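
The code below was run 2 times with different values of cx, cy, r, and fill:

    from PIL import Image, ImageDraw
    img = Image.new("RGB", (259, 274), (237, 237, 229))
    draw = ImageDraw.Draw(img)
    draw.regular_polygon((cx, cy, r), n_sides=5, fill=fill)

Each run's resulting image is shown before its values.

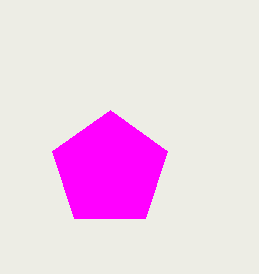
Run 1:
cx = 110
cy = 170
r = 60
fill = 'magenta'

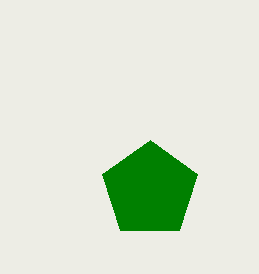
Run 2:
cx = 150; cy = 190; r = 50; fill = 'green'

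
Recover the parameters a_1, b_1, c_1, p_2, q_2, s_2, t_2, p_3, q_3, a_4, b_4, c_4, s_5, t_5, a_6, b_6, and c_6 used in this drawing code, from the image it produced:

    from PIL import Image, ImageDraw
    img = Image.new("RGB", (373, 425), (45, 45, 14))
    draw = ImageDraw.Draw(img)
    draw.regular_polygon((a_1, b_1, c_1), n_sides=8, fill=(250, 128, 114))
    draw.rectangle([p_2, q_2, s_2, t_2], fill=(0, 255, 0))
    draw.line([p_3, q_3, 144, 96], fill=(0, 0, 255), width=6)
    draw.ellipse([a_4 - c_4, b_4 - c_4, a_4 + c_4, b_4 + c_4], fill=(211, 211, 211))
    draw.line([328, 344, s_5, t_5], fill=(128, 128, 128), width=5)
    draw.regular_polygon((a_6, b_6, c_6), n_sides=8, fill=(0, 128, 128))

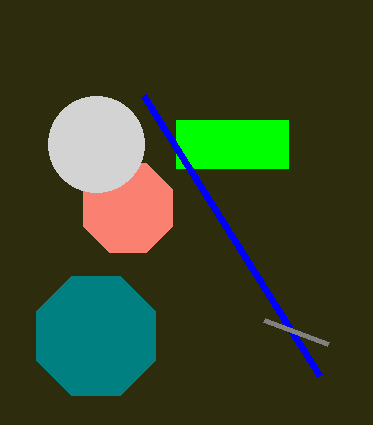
a_1 = 128; b_1 = 208; c_1 = 48; p_2 = 176; q_2 = 120; s_2 = 288; t_2 = 168; p_3 = 320; q_3 = 376; a_4 = 96; b_4 = 144; c_4 = 48; s_5 = 264; t_5 = 320; a_6 = 96; b_6 = 336; c_6 = 64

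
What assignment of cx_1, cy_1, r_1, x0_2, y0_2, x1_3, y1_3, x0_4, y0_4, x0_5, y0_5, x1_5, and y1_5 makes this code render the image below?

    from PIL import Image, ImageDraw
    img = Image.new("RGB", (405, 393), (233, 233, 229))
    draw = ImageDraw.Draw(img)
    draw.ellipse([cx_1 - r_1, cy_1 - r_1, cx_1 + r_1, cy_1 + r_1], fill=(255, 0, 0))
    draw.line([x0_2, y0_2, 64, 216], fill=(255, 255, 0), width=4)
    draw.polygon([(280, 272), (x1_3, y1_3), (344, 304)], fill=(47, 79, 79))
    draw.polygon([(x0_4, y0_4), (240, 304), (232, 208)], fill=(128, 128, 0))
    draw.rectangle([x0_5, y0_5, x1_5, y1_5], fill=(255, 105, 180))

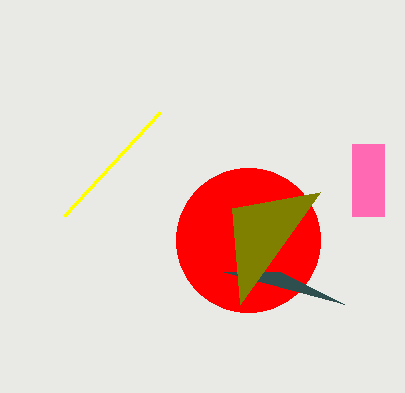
cx_1 = 248
cy_1 = 240
r_1 = 72
x0_2 = 160
y0_2 = 112
x1_3 = 224
y1_3 = 272
x0_4 = 320
y0_4 = 192
x0_5 = 352
y0_5 = 144
x1_5 = 384
y1_5 = 216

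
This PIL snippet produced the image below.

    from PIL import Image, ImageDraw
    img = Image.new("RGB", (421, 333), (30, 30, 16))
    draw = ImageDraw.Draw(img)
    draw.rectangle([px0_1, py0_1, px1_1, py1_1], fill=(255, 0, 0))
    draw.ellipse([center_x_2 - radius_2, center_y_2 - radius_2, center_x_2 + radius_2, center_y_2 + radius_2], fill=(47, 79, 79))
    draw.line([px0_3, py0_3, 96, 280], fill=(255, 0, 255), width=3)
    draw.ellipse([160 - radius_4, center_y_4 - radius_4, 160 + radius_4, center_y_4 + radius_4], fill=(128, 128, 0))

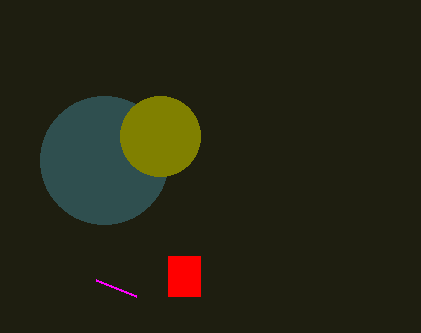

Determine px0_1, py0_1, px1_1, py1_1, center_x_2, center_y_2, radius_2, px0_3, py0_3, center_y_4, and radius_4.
px0_1 = 168; py0_1 = 256; px1_1 = 200; py1_1 = 296; center_x_2 = 104; center_y_2 = 160; radius_2 = 64; px0_3 = 136; py0_3 = 296; center_y_4 = 136; radius_4 = 40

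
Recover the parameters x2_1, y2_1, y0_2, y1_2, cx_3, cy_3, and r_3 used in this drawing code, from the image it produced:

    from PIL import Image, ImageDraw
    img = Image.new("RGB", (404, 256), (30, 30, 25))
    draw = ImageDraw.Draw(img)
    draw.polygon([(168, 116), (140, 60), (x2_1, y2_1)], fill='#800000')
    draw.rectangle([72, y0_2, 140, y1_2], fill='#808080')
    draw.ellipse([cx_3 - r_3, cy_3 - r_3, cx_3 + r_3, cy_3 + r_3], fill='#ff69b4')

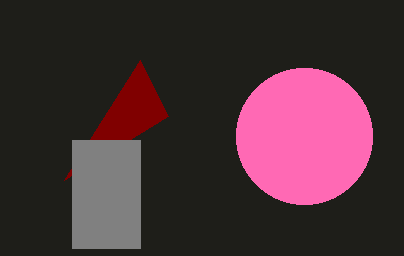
x2_1 = 64
y2_1 = 180
y0_2 = 140
y1_2 = 248
cx_3 = 304
cy_3 = 136
r_3 = 68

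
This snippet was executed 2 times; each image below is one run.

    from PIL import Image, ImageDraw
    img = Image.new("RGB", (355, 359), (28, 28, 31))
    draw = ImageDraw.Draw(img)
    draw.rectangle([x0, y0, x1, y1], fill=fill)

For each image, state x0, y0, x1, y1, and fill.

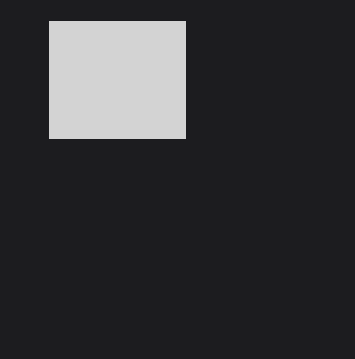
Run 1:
x0 = 49, y0 = 21, x1 = 185, y1 = 138, fill = 'lightgray'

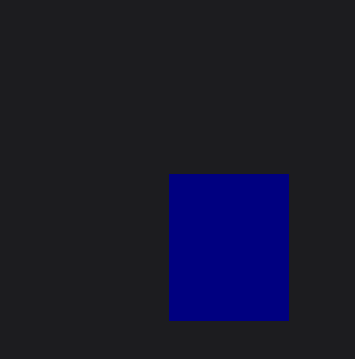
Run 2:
x0 = 169
y0 = 174
x1 = 288
y1 = 320
fill = 'navy'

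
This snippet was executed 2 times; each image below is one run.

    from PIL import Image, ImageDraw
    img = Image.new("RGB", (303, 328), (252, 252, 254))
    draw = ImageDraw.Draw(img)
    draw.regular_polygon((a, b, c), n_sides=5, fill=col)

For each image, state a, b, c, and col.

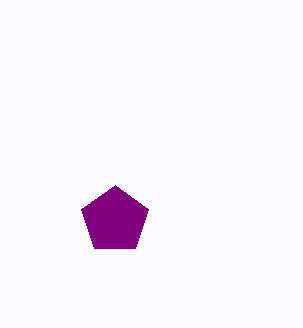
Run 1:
a = 115
b = 220
c = 35
col = 'purple'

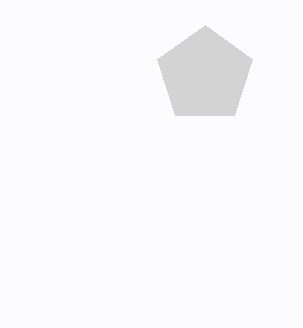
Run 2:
a = 205, b = 75, c = 50, col = 'lightgray'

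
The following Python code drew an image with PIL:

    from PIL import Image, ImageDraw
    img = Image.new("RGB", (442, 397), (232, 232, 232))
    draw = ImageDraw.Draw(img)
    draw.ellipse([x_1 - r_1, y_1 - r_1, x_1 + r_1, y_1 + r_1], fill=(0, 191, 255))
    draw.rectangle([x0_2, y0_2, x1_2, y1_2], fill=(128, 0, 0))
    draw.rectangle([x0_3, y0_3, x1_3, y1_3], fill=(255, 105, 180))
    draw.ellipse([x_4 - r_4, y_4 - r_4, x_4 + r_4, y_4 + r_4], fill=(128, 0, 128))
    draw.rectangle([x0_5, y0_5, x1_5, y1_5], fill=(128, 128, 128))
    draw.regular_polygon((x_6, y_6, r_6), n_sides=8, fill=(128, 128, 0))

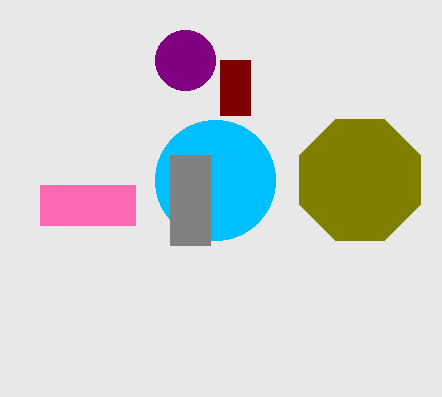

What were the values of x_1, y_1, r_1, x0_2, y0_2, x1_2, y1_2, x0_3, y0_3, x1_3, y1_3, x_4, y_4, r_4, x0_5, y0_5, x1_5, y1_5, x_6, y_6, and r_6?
x_1 = 215; y_1 = 180; r_1 = 60; x0_2 = 220; y0_2 = 60; x1_2 = 250; y1_2 = 115; x0_3 = 40; y0_3 = 185; x1_3 = 135; y1_3 = 225; x_4 = 185; y_4 = 60; r_4 = 30; x0_5 = 170; y0_5 = 155; x1_5 = 210; y1_5 = 245; x_6 = 360; y_6 = 180; r_6 = 65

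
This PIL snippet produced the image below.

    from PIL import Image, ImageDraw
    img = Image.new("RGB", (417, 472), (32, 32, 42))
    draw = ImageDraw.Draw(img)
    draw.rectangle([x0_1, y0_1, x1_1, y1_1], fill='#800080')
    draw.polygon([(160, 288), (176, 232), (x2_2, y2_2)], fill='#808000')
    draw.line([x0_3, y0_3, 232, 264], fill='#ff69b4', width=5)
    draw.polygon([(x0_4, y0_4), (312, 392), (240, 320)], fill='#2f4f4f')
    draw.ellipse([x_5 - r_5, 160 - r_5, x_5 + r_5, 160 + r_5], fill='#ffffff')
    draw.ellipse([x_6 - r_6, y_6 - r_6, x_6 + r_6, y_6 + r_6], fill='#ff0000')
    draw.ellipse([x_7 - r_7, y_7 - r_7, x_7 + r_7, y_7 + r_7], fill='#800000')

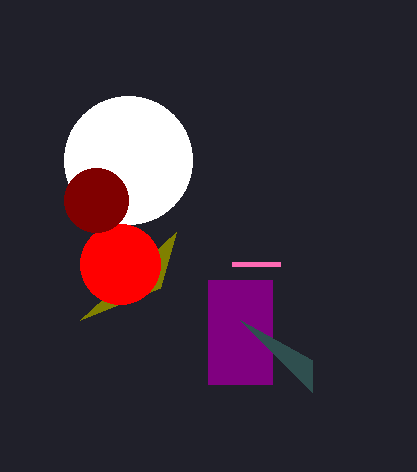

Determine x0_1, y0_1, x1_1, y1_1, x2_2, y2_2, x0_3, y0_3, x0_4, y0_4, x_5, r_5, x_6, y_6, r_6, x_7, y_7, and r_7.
x0_1 = 208, y0_1 = 280, x1_1 = 272, y1_1 = 384, x2_2 = 80, y2_2 = 320, x0_3 = 280, y0_3 = 264, x0_4 = 312, y0_4 = 360, x_5 = 128, r_5 = 64, x_6 = 120, y_6 = 264, r_6 = 40, x_7 = 96, y_7 = 200, r_7 = 32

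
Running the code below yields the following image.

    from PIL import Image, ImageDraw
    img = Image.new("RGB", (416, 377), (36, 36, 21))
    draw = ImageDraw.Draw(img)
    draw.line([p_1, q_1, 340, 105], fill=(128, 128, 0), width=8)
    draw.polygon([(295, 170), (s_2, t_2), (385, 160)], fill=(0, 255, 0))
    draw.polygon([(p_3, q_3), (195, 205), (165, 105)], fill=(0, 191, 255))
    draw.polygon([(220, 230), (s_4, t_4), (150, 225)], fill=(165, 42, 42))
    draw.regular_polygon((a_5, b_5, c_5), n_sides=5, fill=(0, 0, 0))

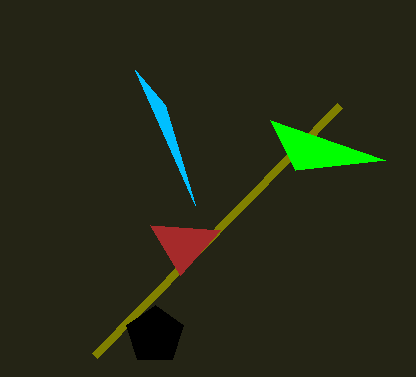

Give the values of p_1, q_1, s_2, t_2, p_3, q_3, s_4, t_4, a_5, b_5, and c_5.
p_1 = 95
q_1 = 355
s_2 = 270
t_2 = 120
p_3 = 135
q_3 = 70
s_4 = 180
t_4 = 275
a_5 = 155
b_5 = 335
c_5 = 30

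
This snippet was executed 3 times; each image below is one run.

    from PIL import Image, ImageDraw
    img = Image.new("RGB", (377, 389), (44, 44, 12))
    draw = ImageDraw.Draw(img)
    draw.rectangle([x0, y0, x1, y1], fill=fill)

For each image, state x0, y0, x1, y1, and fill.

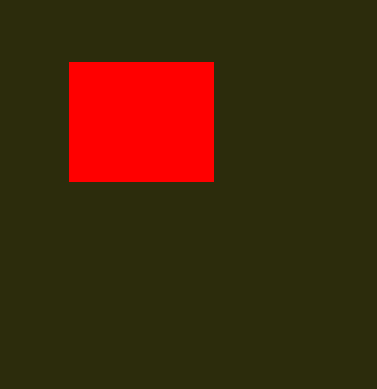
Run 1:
x0 = 69
y0 = 62
x1 = 213
y1 = 181
fill = 'red'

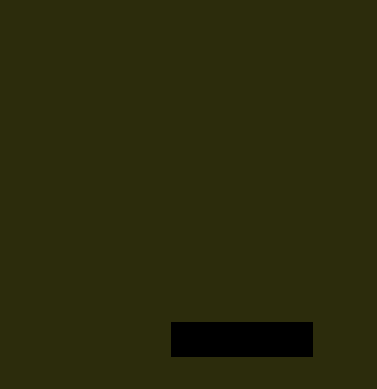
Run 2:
x0 = 171, y0 = 322, x1 = 312, y1 = 356, fill = 'black'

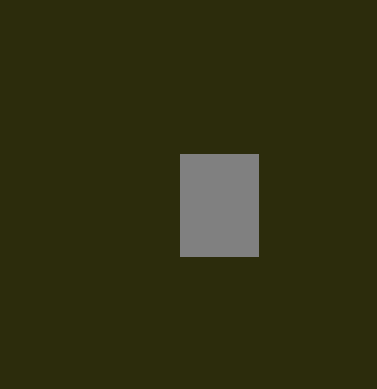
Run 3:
x0 = 180, y0 = 154, x1 = 258, y1 = 256, fill = 'gray'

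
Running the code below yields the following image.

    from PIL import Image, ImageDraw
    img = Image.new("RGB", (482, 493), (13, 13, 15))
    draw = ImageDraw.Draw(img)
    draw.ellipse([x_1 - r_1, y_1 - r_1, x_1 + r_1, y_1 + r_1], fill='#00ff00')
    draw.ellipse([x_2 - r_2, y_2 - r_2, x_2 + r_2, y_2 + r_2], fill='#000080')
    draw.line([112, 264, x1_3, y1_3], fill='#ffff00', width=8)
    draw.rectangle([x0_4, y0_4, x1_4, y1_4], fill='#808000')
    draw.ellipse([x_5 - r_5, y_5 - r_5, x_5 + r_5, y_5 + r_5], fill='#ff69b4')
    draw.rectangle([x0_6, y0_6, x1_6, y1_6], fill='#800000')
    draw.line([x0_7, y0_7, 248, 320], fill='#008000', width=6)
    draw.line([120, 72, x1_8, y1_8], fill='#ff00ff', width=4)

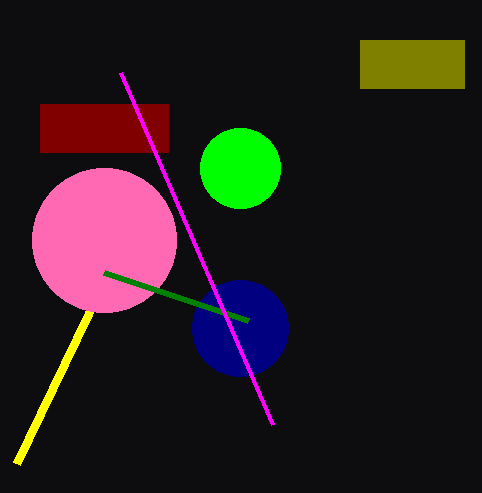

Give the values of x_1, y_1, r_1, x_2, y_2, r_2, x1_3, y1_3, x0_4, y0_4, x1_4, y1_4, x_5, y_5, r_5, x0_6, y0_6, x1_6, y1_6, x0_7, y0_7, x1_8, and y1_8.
x_1 = 240; y_1 = 168; r_1 = 40; x_2 = 240; y_2 = 328; r_2 = 48; x1_3 = 16; y1_3 = 464; x0_4 = 360; y0_4 = 40; x1_4 = 464; y1_4 = 88; x_5 = 104; y_5 = 240; r_5 = 72; x0_6 = 40; y0_6 = 104; x1_6 = 168; y1_6 = 152; x0_7 = 104; y0_7 = 272; x1_8 = 272; y1_8 = 424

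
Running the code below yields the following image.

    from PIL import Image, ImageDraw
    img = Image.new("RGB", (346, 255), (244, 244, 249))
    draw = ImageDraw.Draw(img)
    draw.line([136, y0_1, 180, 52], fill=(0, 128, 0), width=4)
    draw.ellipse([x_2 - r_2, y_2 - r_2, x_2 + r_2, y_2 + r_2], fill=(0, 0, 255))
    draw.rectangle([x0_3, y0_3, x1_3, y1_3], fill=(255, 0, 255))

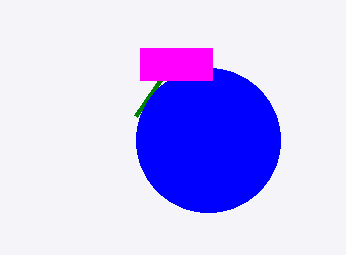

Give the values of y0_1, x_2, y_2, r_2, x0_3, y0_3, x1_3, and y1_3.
y0_1 = 116
x_2 = 208
y_2 = 140
r_2 = 72
x0_3 = 140
y0_3 = 48
x1_3 = 212
y1_3 = 80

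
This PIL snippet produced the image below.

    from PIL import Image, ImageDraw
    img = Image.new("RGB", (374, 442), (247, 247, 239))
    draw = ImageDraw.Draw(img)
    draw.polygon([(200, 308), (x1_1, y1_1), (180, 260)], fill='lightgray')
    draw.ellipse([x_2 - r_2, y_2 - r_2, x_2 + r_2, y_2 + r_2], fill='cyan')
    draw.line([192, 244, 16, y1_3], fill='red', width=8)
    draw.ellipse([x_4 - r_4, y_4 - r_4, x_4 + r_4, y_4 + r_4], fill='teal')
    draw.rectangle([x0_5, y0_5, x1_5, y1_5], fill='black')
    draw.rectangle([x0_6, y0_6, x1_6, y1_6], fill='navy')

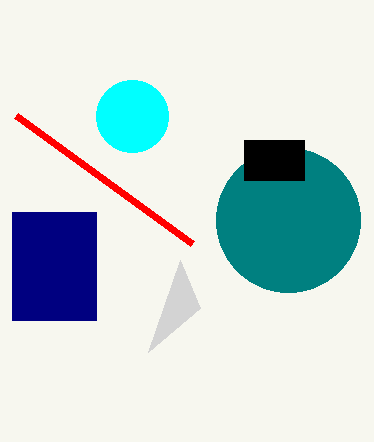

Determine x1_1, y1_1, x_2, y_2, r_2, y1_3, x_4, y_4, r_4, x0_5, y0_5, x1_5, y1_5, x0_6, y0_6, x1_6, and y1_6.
x1_1 = 148, y1_1 = 352, x_2 = 132, y_2 = 116, r_2 = 36, y1_3 = 116, x_4 = 288, y_4 = 220, r_4 = 72, x0_5 = 244, y0_5 = 140, x1_5 = 304, y1_5 = 180, x0_6 = 12, y0_6 = 212, x1_6 = 96, y1_6 = 320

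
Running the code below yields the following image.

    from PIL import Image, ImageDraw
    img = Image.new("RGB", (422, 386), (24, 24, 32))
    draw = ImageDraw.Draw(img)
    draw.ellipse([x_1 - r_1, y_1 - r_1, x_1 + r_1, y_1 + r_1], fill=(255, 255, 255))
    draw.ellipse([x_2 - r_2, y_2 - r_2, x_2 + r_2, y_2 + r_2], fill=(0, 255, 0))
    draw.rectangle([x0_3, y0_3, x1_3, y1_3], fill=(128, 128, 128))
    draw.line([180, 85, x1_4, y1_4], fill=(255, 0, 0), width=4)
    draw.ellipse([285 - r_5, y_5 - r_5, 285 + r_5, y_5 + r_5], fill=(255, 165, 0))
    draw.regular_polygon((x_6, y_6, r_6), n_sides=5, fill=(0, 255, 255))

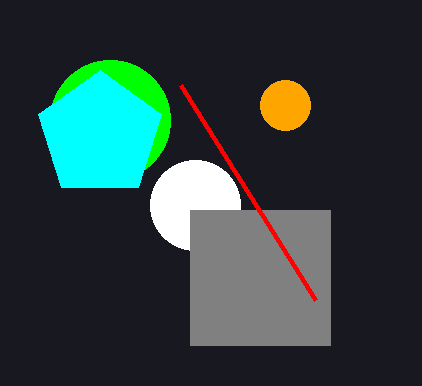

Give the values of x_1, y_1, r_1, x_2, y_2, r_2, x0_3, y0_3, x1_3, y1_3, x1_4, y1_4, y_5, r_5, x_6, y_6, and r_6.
x_1 = 195
y_1 = 205
r_1 = 45
x_2 = 110
y_2 = 120
r_2 = 60
x0_3 = 190
y0_3 = 210
x1_3 = 330
y1_3 = 345
x1_4 = 315
y1_4 = 300
y_5 = 105
r_5 = 25
x_6 = 100
y_6 = 135
r_6 = 65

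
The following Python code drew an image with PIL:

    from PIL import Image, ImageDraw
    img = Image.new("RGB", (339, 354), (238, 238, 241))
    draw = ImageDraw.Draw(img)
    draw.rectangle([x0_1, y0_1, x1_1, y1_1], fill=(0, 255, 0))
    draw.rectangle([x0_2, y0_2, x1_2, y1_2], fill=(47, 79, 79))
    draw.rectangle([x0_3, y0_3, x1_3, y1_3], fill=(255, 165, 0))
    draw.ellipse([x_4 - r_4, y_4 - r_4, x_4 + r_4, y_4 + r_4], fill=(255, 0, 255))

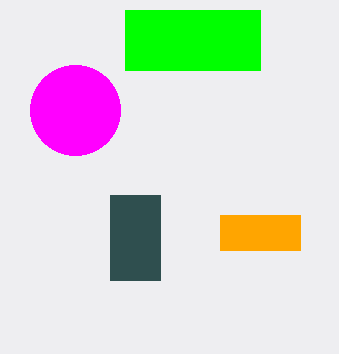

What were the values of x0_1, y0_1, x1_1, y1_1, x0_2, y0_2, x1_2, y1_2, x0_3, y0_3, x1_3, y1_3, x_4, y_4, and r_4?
x0_1 = 125
y0_1 = 10
x1_1 = 260
y1_1 = 70
x0_2 = 110
y0_2 = 195
x1_2 = 160
y1_2 = 280
x0_3 = 220
y0_3 = 215
x1_3 = 300
y1_3 = 250
x_4 = 75
y_4 = 110
r_4 = 45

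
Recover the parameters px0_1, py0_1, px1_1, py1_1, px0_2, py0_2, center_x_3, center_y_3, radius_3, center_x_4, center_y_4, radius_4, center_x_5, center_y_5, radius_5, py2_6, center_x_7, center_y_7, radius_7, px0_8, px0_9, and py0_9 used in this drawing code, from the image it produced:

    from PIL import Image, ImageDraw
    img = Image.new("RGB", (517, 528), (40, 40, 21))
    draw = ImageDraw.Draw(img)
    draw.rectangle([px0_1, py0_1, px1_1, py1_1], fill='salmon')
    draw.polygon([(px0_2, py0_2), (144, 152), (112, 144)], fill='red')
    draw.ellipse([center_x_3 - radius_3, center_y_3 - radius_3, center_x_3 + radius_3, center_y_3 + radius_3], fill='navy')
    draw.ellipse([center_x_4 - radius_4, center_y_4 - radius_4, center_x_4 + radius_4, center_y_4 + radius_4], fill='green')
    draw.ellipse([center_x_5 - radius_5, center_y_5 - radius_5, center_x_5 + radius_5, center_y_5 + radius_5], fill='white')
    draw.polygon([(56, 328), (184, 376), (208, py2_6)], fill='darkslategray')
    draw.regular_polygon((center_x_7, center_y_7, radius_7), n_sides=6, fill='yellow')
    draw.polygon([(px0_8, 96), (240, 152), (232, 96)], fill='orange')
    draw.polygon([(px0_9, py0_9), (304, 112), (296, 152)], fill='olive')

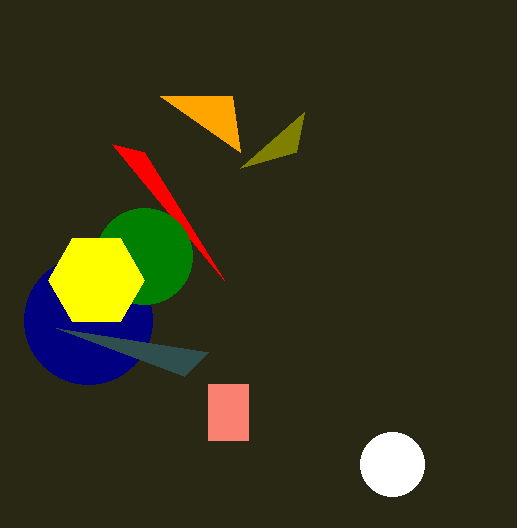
px0_1 = 208, py0_1 = 384, px1_1 = 248, py1_1 = 440, px0_2 = 224, py0_2 = 280, center_x_3 = 88, center_y_3 = 320, radius_3 = 64, center_x_4 = 144, center_y_4 = 256, radius_4 = 48, center_x_5 = 392, center_y_5 = 464, radius_5 = 32, py2_6 = 352, center_x_7 = 96, center_y_7 = 280, radius_7 = 48, px0_8 = 160, px0_9 = 240, py0_9 = 168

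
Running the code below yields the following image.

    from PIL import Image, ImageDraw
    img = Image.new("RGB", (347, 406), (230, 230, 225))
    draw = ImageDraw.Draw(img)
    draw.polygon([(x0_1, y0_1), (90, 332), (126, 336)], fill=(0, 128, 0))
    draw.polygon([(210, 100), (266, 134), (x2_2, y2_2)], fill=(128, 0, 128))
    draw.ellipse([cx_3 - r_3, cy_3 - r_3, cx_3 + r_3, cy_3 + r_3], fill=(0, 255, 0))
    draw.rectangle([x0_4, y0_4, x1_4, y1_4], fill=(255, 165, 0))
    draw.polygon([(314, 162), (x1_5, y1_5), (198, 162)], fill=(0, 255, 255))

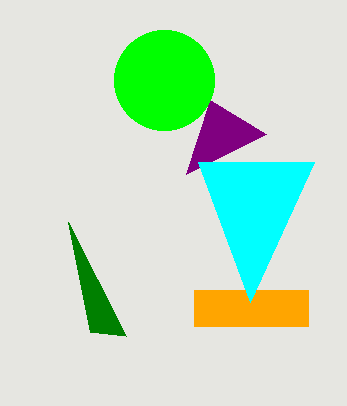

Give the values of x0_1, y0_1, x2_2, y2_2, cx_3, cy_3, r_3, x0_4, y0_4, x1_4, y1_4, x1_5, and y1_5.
x0_1 = 68
y0_1 = 222
x2_2 = 186
y2_2 = 174
cx_3 = 164
cy_3 = 80
r_3 = 50
x0_4 = 194
y0_4 = 290
x1_4 = 308
y1_4 = 326
x1_5 = 250
y1_5 = 302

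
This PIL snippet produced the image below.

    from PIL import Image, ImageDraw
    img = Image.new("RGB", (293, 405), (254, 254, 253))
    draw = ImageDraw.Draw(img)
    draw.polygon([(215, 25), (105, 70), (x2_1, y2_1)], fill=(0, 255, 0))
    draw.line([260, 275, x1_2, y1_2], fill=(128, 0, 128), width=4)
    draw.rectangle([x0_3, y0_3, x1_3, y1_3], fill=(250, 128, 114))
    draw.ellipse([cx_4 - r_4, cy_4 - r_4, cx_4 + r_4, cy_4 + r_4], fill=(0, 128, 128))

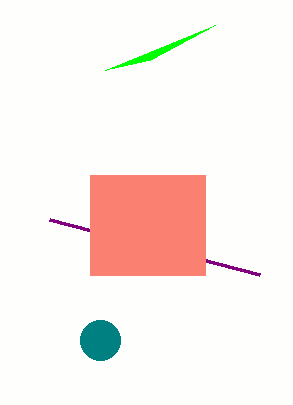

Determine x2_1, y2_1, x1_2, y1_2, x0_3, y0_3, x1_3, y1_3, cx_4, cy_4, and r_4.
x2_1 = 150; y2_1 = 60; x1_2 = 50; y1_2 = 220; x0_3 = 90; y0_3 = 175; x1_3 = 205; y1_3 = 275; cx_4 = 100; cy_4 = 340; r_4 = 20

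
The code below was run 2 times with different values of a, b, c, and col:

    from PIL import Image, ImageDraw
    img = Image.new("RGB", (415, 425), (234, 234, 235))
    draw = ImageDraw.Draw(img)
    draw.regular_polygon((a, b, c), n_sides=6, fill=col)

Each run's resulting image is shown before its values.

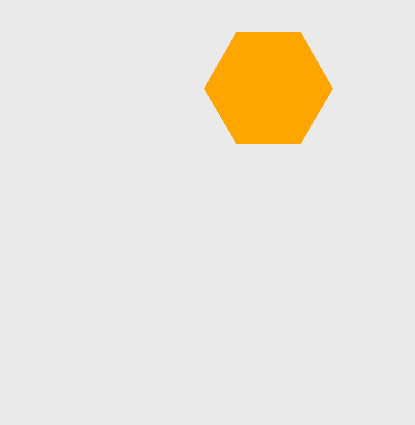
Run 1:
a = 268, b = 88, c = 64, col = 'orange'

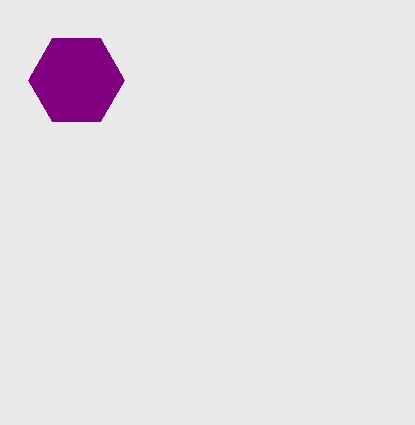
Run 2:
a = 76, b = 80, c = 48, col = 'purple'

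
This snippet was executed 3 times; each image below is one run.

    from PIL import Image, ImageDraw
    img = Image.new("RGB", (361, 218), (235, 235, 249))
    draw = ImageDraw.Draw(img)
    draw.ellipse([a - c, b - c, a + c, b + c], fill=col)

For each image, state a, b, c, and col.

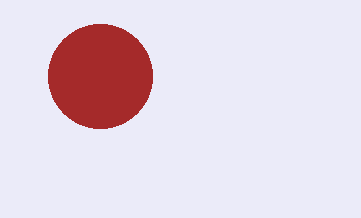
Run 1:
a = 100
b = 76
c = 52
col = 'brown'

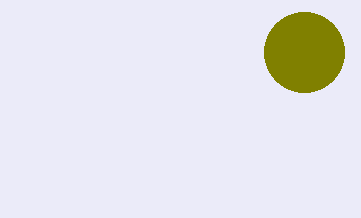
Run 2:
a = 304, b = 52, c = 40, col = 'olive'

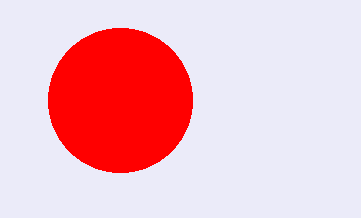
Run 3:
a = 120; b = 100; c = 72; col = 'red'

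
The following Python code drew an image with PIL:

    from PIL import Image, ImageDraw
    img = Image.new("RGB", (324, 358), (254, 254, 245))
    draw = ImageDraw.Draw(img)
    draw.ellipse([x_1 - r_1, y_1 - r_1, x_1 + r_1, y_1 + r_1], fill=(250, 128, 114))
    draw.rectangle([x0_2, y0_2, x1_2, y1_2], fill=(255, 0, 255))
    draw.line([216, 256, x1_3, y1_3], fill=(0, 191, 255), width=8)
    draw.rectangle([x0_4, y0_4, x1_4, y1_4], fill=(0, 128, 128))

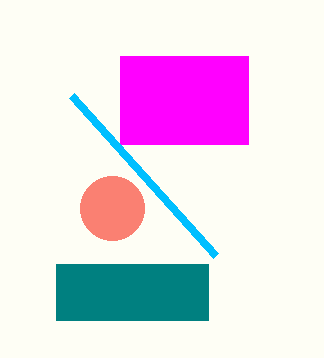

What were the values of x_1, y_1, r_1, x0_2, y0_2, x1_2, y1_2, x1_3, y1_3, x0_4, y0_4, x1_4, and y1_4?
x_1 = 112; y_1 = 208; r_1 = 32; x0_2 = 120; y0_2 = 56; x1_2 = 248; y1_2 = 144; x1_3 = 72; y1_3 = 96; x0_4 = 56; y0_4 = 264; x1_4 = 208; y1_4 = 320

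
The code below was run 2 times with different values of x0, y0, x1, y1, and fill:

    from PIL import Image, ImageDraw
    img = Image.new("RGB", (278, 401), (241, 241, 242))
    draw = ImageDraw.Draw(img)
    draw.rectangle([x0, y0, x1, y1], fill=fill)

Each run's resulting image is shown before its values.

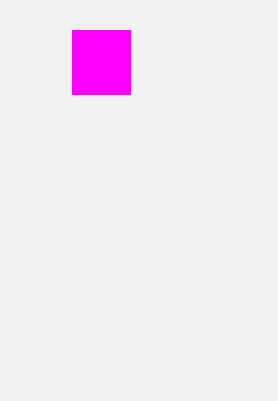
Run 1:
x0 = 72
y0 = 30
x1 = 130
y1 = 94
fill = 'magenta'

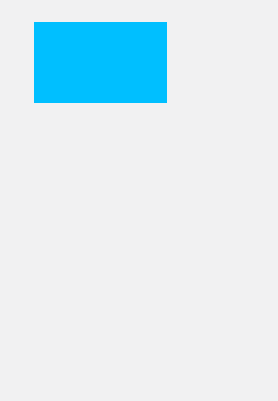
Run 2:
x0 = 34; y0 = 22; x1 = 166; y1 = 102; fill = 'deepskyblue'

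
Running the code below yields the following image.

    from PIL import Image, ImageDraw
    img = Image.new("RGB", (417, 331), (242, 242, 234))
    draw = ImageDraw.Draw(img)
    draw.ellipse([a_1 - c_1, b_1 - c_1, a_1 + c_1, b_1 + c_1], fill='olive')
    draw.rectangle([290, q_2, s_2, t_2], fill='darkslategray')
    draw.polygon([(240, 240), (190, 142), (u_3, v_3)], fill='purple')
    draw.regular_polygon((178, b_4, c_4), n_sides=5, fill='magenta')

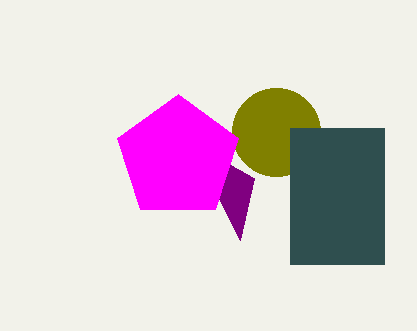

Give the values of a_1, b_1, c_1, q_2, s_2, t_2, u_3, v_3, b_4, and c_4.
a_1 = 276; b_1 = 132; c_1 = 44; q_2 = 128; s_2 = 384; t_2 = 264; u_3 = 254; v_3 = 178; b_4 = 158; c_4 = 64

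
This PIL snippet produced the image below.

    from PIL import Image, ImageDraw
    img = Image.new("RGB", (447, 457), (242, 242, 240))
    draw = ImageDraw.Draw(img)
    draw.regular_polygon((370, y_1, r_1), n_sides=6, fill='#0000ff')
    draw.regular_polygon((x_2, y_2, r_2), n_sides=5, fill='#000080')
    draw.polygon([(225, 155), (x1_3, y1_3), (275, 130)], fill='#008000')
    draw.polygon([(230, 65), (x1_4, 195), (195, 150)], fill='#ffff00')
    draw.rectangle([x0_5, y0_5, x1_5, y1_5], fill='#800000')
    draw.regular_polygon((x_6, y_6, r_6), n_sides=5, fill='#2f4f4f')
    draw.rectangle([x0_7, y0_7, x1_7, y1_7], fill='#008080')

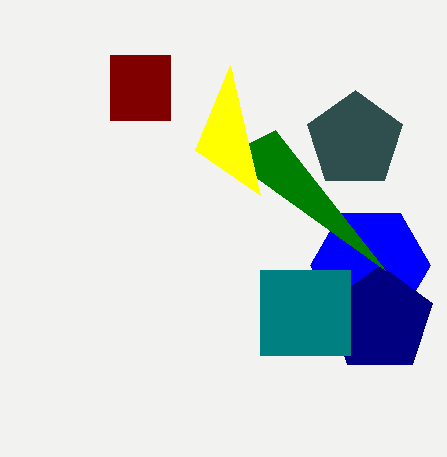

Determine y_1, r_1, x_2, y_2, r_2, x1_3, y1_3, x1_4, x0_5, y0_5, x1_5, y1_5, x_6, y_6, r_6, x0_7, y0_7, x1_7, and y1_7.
y_1 = 265; r_1 = 60; x_2 = 380; y_2 = 320; r_2 = 55; x1_3 = 385; y1_3 = 270; x1_4 = 260; x0_5 = 110; y0_5 = 55; x1_5 = 170; y1_5 = 120; x_6 = 355; y_6 = 140; r_6 = 50; x0_7 = 260; y0_7 = 270; x1_7 = 350; y1_7 = 355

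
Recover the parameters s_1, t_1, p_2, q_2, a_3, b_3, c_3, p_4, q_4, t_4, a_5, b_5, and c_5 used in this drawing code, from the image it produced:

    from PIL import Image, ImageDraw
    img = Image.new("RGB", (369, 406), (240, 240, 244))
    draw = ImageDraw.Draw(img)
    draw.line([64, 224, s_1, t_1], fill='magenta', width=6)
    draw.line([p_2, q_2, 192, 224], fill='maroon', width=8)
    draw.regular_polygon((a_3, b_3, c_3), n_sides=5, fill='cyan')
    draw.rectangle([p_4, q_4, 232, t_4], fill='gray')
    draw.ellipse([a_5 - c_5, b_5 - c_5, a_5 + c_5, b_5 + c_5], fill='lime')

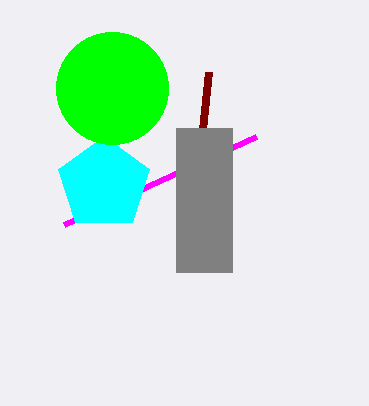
s_1 = 256
t_1 = 136
p_2 = 208
q_2 = 72
a_3 = 104
b_3 = 184
c_3 = 48
p_4 = 176
q_4 = 128
t_4 = 272
a_5 = 112
b_5 = 88
c_5 = 56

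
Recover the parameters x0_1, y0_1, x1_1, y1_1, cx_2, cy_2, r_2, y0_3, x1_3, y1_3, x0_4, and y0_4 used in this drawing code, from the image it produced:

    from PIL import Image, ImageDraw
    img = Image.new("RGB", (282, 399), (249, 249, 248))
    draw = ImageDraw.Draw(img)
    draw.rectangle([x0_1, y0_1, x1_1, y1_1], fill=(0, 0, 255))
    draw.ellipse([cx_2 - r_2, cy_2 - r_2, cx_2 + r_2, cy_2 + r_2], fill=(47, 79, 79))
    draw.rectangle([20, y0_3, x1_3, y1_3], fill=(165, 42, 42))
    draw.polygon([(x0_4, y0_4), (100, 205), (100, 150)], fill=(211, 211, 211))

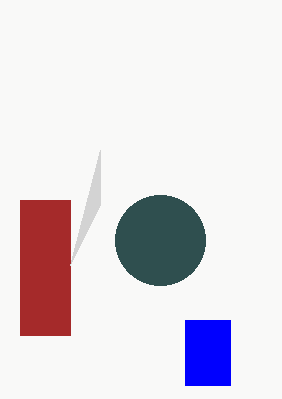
x0_1 = 185; y0_1 = 320; x1_1 = 230; y1_1 = 385; cx_2 = 160; cy_2 = 240; r_2 = 45; y0_3 = 200; x1_3 = 70; y1_3 = 335; x0_4 = 70; y0_4 = 265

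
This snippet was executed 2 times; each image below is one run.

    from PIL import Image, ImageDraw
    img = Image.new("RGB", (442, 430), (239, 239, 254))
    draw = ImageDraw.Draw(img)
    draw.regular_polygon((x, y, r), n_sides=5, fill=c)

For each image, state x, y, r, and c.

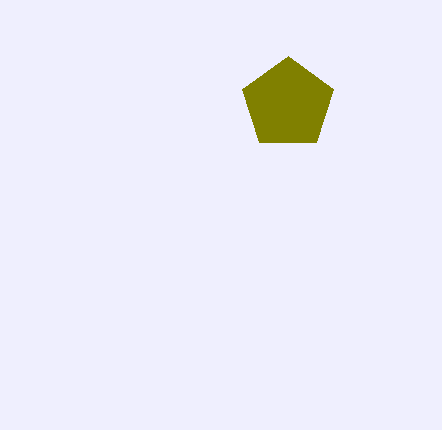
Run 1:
x = 288
y = 104
r = 48
c = 'olive'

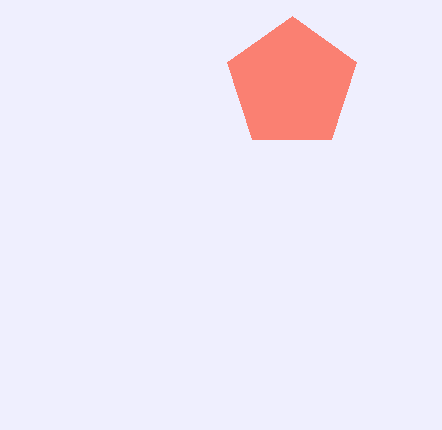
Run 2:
x = 292, y = 84, r = 68, c = 'salmon'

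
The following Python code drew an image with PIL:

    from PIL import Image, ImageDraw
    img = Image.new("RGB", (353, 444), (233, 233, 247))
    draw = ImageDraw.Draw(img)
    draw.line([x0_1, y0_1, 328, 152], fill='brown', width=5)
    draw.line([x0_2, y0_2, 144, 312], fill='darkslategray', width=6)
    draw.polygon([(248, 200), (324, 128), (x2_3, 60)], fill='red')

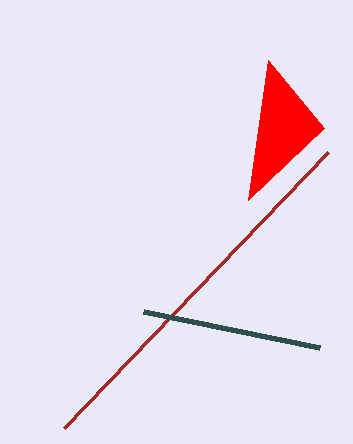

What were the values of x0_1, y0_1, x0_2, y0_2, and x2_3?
x0_1 = 64
y0_1 = 428
x0_2 = 320
y0_2 = 348
x2_3 = 268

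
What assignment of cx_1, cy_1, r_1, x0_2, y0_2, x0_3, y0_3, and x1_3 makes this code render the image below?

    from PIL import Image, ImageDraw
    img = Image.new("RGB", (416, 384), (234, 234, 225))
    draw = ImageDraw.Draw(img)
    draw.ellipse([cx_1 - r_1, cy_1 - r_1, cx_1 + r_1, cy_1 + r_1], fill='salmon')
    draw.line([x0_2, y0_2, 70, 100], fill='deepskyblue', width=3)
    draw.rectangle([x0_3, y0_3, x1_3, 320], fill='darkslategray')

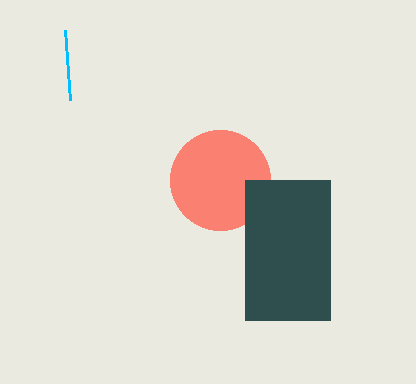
cx_1 = 220; cy_1 = 180; r_1 = 50; x0_2 = 65; y0_2 = 30; x0_3 = 245; y0_3 = 180; x1_3 = 330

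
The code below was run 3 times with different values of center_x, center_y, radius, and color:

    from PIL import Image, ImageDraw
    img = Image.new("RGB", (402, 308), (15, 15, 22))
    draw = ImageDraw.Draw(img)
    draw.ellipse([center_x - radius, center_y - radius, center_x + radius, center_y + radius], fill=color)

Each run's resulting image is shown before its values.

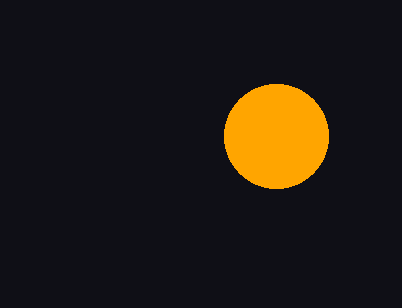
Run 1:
center_x = 276, center_y = 136, radius = 52, color = 'orange'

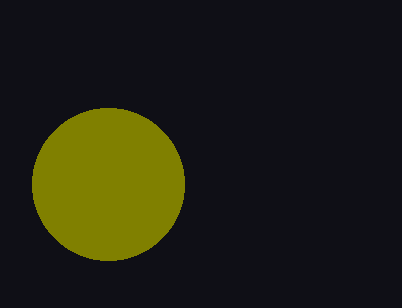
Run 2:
center_x = 108, center_y = 184, radius = 76, color = 'olive'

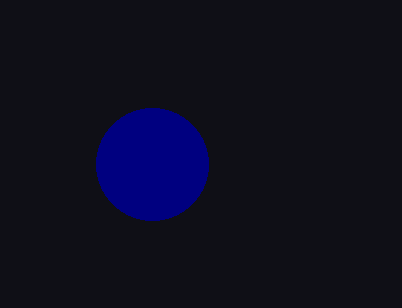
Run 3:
center_x = 152; center_y = 164; radius = 56; color = 'navy'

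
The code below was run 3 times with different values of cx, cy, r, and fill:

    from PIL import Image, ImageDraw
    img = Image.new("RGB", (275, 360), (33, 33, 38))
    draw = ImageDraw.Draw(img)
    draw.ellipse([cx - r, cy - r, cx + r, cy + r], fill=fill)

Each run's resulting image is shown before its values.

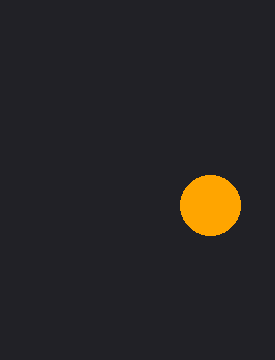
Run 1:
cx = 210
cy = 205
r = 30
fill = 'orange'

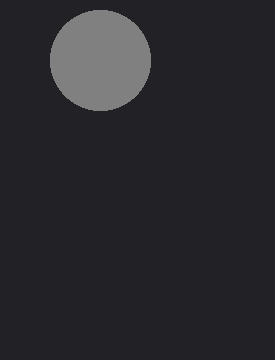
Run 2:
cx = 100, cy = 60, r = 50, fill = 'gray'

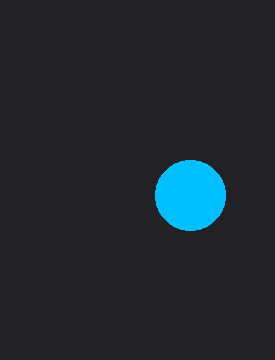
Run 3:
cx = 190; cy = 195; r = 35; fill = 'deepskyblue'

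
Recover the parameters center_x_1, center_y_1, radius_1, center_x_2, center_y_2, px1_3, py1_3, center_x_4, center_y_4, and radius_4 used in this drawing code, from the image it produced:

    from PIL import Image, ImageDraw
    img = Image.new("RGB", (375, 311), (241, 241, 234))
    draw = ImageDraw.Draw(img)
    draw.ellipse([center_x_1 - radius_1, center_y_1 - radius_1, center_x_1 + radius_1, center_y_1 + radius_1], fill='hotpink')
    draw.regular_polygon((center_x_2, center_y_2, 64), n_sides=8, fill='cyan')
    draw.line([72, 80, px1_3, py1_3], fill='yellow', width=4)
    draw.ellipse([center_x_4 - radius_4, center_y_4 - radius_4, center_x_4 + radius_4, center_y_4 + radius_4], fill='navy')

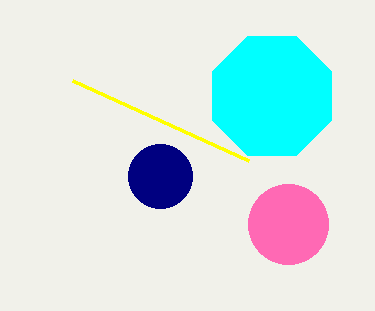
center_x_1 = 288, center_y_1 = 224, radius_1 = 40, center_x_2 = 272, center_y_2 = 96, px1_3 = 248, py1_3 = 160, center_x_4 = 160, center_y_4 = 176, radius_4 = 32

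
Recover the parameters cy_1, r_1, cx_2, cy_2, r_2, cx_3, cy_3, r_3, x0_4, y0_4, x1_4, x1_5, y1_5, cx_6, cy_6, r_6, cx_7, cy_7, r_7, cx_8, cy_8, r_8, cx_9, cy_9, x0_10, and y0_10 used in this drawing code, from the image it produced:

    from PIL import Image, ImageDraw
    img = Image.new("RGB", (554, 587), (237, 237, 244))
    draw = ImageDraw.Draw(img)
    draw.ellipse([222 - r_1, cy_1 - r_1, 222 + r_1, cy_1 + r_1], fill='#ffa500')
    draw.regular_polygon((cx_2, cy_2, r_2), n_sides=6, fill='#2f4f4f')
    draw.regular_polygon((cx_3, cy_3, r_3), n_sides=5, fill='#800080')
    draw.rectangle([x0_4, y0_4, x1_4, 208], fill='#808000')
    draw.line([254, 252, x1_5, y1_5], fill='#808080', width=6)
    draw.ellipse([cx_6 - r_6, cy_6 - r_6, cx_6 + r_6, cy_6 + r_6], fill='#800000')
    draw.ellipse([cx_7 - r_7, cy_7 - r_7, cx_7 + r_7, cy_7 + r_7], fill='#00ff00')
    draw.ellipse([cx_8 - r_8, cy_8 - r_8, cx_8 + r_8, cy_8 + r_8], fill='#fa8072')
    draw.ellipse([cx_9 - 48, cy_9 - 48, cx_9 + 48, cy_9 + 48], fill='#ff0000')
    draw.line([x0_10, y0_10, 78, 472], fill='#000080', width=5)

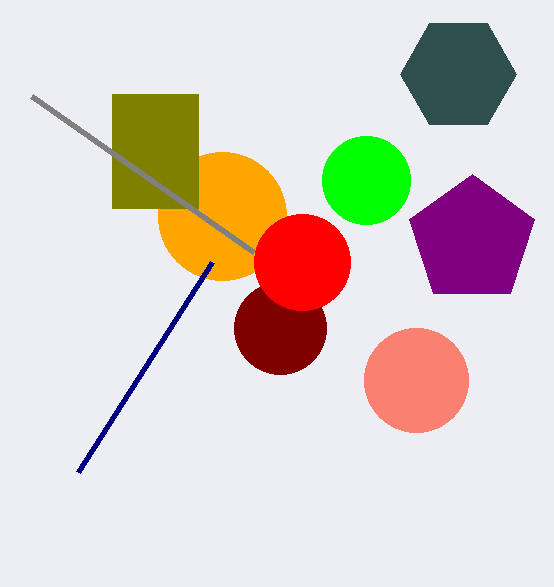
cy_1 = 216; r_1 = 64; cx_2 = 458; cy_2 = 74; r_2 = 58; cx_3 = 472; cy_3 = 240; r_3 = 66; x0_4 = 112; y0_4 = 94; x1_4 = 198; x1_5 = 32; y1_5 = 96; cx_6 = 280; cy_6 = 328; r_6 = 46; cx_7 = 366; cy_7 = 180; r_7 = 44; cx_8 = 416; cy_8 = 380; r_8 = 52; cx_9 = 302; cy_9 = 262; x0_10 = 212; y0_10 = 262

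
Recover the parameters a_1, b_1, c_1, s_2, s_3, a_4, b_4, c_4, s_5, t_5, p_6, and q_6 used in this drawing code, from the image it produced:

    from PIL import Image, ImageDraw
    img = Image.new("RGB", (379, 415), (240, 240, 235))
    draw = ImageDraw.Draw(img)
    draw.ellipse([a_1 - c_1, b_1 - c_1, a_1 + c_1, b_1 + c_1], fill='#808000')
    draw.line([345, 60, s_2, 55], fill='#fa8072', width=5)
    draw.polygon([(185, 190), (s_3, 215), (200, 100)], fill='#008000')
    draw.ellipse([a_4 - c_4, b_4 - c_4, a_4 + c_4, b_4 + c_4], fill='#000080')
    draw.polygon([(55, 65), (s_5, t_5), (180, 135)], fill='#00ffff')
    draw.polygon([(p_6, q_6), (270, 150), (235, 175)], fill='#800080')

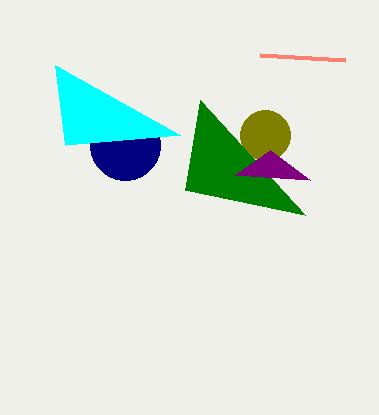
a_1 = 265
b_1 = 135
c_1 = 25
s_2 = 260
s_3 = 305
a_4 = 125
b_4 = 145
c_4 = 35
s_5 = 65
t_5 = 145
p_6 = 310
q_6 = 180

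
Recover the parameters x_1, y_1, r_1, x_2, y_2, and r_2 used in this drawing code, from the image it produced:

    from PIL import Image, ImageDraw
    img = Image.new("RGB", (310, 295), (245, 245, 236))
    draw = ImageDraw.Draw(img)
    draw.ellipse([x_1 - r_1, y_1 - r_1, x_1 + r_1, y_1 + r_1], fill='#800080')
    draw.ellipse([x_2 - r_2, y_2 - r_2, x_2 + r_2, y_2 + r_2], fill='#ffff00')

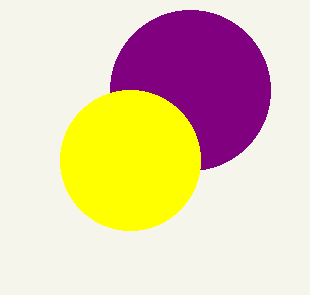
x_1 = 190, y_1 = 90, r_1 = 80, x_2 = 130, y_2 = 160, r_2 = 70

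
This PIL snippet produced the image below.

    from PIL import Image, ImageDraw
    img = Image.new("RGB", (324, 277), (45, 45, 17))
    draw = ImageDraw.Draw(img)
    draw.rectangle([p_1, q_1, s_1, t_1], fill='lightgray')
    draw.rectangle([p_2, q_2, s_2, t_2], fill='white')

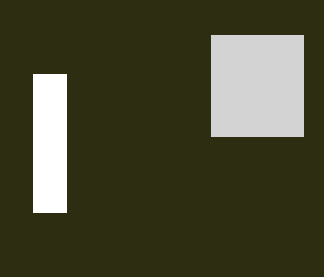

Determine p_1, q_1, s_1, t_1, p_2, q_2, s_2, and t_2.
p_1 = 211; q_1 = 35; s_1 = 303; t_1 = 136; p_2 = 33; q_2 = 74; s_2 = 66; t_2 = 212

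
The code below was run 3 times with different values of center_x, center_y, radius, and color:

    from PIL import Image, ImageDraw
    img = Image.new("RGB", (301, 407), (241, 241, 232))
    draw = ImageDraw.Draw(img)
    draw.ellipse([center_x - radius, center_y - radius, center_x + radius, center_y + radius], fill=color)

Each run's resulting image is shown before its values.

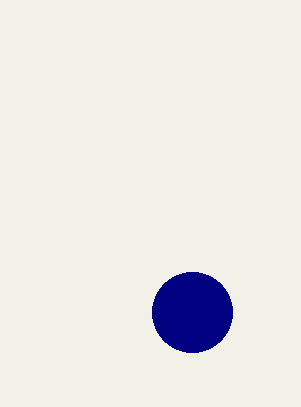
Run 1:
center_x = 192
center_y = 312
radius = 40
color = 'navy'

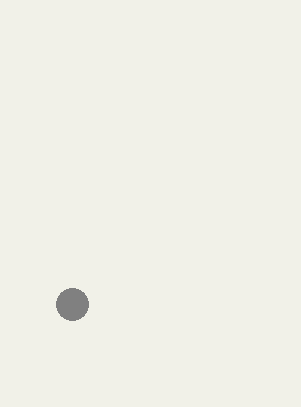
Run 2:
center_x = 72; center_y = 304; radius = 16; color = 'gray'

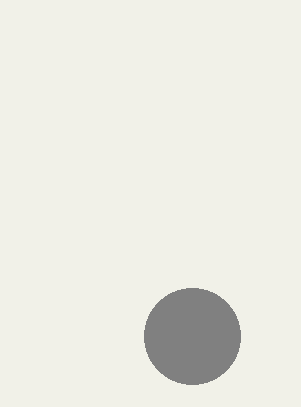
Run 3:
center_x = 192
center_y = 336
radius = 48
color = 'gray'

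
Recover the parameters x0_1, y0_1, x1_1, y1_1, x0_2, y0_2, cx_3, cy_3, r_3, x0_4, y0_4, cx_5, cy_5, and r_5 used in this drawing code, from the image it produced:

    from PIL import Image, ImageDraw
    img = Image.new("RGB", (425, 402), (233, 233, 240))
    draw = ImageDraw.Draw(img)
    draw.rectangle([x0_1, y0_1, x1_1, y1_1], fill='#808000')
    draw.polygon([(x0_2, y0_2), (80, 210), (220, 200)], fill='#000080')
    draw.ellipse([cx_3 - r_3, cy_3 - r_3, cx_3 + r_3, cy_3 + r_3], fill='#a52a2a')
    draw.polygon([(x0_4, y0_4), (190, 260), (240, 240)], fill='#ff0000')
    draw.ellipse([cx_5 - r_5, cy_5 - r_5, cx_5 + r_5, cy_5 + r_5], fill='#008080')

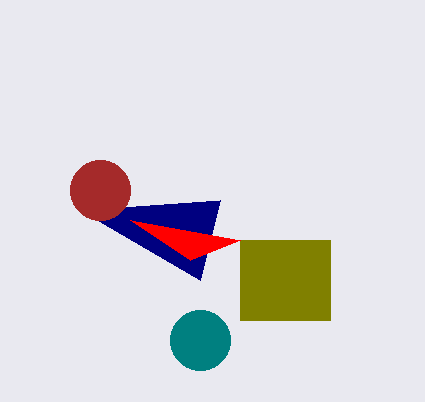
x0_1 = 240
y0_1 = 240
x1_1 = 330
y1_1 = 320
x0_2 = 200
y0_2 = 280
cx_3 = 100
cy_3 = 190
r_3 = 30
x0_4 = 130
y0_4 = 220
cx_5 = 200
cy_5 = 340
r_5 = 30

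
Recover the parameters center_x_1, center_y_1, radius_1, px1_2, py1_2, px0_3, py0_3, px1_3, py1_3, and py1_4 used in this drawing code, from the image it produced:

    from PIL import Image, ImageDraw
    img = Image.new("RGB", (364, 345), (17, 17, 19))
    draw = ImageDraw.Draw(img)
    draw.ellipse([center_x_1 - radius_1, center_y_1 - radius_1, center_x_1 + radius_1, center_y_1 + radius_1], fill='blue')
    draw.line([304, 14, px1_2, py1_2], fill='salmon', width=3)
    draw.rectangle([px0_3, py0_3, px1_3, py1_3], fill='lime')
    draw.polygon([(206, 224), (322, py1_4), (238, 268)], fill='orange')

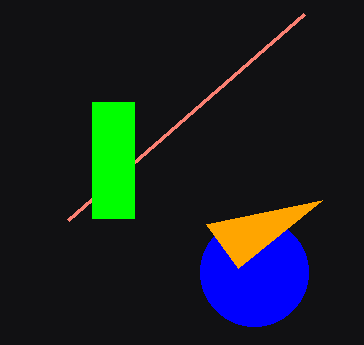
center_x_1 = 254, center_y_1 = 272, radius_1 = 54, px1_2 = 68, py1_2 = 220, px0_3 = 92, py0_3 = 102, px1_3 = 134, py1_3 = 218, py1_4 = 200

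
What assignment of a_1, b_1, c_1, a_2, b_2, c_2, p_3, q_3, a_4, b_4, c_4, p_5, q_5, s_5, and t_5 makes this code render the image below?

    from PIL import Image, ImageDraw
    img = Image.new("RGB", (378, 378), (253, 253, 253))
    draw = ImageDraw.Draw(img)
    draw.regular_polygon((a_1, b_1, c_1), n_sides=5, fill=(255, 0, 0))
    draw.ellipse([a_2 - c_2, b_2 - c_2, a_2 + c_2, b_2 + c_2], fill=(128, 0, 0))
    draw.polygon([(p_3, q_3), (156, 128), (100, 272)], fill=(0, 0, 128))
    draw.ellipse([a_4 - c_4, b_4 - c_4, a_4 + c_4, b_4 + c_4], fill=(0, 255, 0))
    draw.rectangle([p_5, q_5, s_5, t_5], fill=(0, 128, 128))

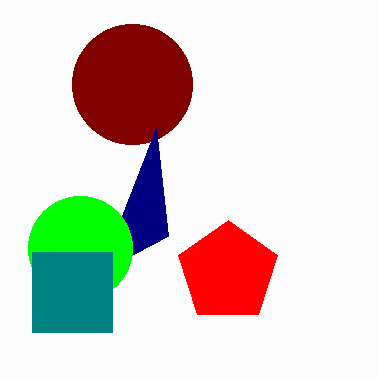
a_1 = 228
b_1 = 272
c_1 = 52
a_2 = 132
b_2 = 84
c_2 = 60
p_3 = 168
q_3 = 236
a_4 = 80
b_4 = 248
c_4 = 52
p_5 = 32
q_5 = 252
s_5 = 112
t_5 = 332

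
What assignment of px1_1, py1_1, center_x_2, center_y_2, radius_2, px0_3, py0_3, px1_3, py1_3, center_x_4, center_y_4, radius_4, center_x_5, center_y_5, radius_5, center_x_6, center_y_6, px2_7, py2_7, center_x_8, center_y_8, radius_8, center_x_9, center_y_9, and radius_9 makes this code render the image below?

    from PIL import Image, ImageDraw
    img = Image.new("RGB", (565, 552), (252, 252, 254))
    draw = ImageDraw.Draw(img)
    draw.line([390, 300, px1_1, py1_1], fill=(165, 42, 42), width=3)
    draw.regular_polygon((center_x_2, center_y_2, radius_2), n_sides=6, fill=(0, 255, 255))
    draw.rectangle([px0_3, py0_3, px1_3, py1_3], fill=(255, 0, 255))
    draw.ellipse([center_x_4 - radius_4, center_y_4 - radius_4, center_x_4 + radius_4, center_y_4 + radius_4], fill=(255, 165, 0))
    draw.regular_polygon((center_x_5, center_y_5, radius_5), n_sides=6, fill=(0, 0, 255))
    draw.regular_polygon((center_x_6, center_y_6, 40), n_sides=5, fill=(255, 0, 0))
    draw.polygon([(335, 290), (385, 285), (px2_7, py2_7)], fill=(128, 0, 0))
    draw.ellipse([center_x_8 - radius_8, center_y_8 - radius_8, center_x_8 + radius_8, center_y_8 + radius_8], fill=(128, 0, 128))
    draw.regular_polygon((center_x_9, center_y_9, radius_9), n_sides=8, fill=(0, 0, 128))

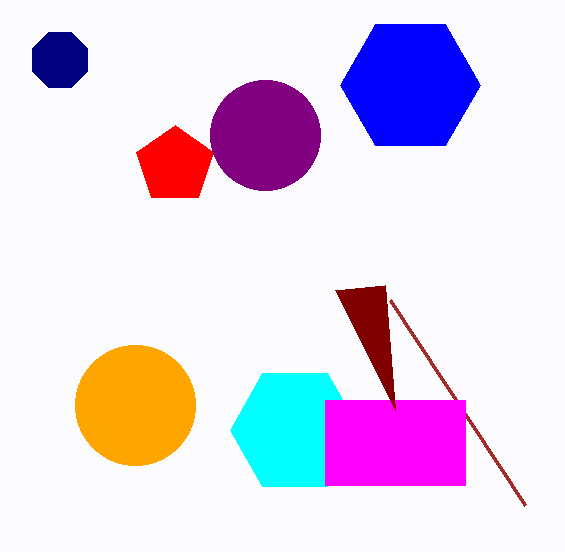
px1_1 = 525; py1_1 = 505; center_x_2 = 295; center_y_2 = 430; radius_2 = 65; px0_3 = 325; py0_3 = 400; px1_3 = 465; py1_3 = 485; center_x_4 = 135; center_y_4 = 405; radius_4 = 60; center_x_5 = 410; center_y_5 = 85; radius_5 = 70; center_x_6 = 175; center_y_6 = 165; px2_7 = 395; py2_7 = 410; center_x_8 = 265; center_y_8 = 135; radius_8 = 55; center_x_9 = 60; center_y_9 = 60; radius_9 = 30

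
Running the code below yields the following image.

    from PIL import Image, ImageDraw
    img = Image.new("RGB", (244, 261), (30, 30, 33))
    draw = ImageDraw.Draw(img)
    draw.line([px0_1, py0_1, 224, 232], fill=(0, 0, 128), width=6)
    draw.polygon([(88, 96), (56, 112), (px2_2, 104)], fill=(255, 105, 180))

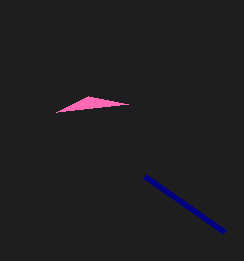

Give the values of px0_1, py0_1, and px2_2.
px0_1 = 144; py0_1 = 176; px2_2 = 128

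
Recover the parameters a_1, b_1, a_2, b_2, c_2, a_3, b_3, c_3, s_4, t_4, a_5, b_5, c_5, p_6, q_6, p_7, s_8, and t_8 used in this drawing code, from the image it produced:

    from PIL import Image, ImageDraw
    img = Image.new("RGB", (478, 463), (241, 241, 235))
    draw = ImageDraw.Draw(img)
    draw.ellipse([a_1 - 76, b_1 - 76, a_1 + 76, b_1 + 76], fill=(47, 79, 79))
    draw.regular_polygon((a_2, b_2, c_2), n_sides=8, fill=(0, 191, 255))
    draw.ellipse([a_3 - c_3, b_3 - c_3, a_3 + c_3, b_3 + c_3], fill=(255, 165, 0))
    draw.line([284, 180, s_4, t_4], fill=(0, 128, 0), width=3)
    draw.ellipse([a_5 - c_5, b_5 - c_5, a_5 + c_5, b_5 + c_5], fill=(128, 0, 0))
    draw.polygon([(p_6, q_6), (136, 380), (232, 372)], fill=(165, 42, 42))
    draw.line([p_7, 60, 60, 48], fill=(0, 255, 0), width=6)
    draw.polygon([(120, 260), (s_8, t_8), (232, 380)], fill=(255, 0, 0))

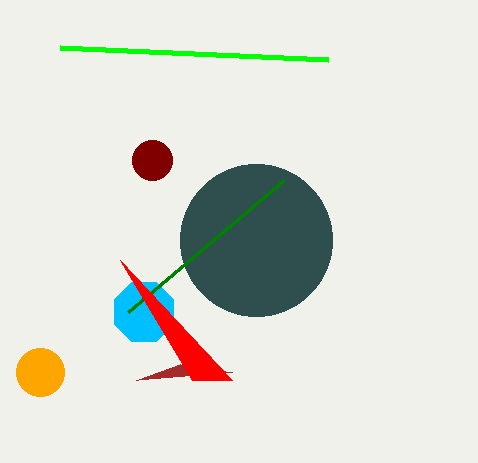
a_1 = 256
b_1 = 240
a_2 = 144
b_2 = 312
c_2 = 32
a_3 = 40
b_3 = 372
c_3 = 24
s_4 = 128
t_4 = 312
a_5 = 152
b_5 = 160
c_5 = 20
p_6 = 180
q_6 = 364
p_7 = 328
s_8 = 192
t_8 = 380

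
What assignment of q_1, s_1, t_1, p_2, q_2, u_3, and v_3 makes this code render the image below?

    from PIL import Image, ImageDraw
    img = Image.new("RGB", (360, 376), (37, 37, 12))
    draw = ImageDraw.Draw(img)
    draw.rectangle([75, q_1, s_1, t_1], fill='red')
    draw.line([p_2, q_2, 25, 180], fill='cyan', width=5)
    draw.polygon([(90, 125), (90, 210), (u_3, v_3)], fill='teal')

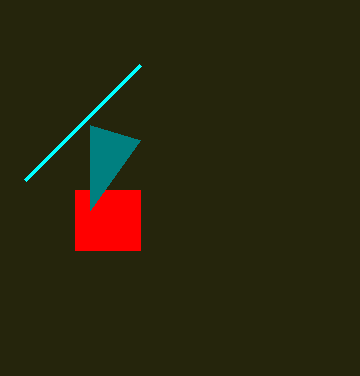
q_1 = 190, s_1 = 140, t_1 = 250, p_2 = 140, q_2 = 65, u_3 = 140, v_3 = 140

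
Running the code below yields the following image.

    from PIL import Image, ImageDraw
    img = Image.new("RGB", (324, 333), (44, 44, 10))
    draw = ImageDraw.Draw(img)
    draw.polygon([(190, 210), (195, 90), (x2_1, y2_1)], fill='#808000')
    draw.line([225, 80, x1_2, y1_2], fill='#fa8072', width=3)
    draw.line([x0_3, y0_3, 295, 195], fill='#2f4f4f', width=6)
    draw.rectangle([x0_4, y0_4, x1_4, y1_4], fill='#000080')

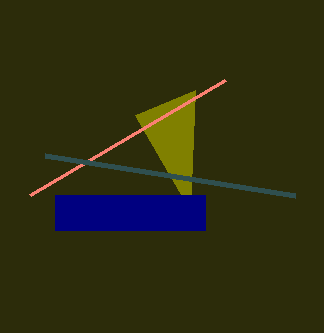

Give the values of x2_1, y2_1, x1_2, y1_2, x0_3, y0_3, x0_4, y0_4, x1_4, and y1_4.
x2_1 = 135; y2_1 = 115; x1_2 = 30; y1_2 = 195; x0_3 = 45; y0_3 = 155; x0_4 = 55; y0_4 = 195; x1_4 = 205; y1_4 = 230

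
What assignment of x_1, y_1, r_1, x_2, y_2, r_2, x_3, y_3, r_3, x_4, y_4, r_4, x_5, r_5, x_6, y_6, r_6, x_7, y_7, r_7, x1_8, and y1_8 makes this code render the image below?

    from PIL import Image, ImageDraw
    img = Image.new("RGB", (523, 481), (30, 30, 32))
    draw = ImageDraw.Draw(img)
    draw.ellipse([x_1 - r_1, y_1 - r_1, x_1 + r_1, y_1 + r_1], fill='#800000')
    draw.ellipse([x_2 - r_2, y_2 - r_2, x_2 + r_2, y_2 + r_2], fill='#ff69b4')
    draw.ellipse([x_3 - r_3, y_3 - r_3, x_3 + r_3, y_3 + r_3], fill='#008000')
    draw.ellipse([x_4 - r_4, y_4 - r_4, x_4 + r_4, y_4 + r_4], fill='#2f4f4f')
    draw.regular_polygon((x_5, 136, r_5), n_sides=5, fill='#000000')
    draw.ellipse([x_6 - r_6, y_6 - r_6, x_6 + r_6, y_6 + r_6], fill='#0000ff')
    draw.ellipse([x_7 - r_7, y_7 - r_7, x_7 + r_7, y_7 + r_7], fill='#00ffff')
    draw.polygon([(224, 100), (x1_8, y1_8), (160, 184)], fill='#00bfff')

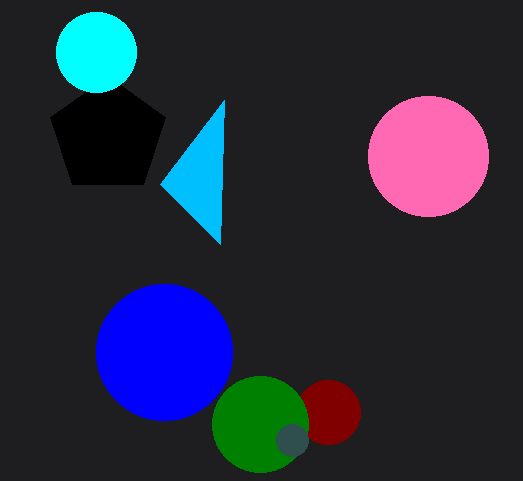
x_1 = 328; y_1 = 412; r_1 = 32; x_2 = 428; y_2 = 156; r_2 = 60; x_3 = 260; y_3 = 424; r_3 = 48; x_4 = 292; y_4 = 440; r_4 = 16; x_5 = 108; r_5 = 60; x_6 = 164; y_6 = 352; r_6 = 68; x_7 = 96; y_7 = 52; r_7 = 40; x1_8 = 220; y1_8 = 244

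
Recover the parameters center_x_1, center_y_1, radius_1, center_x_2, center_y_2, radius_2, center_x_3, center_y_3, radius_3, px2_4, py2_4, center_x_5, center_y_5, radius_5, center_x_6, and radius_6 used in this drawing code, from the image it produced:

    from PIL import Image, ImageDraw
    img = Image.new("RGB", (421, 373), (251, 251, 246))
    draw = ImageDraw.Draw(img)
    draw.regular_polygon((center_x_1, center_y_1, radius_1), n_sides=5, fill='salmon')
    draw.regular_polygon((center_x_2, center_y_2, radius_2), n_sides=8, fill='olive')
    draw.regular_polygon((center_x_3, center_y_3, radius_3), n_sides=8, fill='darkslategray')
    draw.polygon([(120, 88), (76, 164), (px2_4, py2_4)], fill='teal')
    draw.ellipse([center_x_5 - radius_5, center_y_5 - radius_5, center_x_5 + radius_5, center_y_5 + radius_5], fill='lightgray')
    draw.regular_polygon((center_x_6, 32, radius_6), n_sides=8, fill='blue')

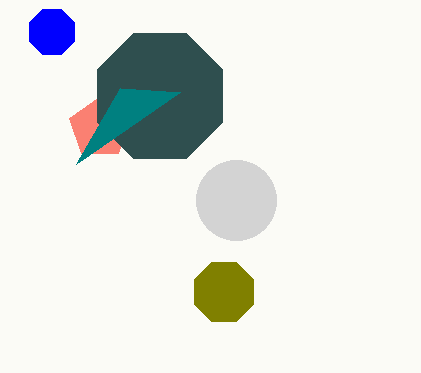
center_x_1 = 100
center_y_1 = 128
radius_1 = 32
center_x_2 = 224
center_y_2 = 292
radius_2 = 32
center_x_3 = 160
center_y_3 = 96
radius_3 = 68
px2_4 = 180
py2_4 = 92
center_x_5 = 236
center_y_5 = 200
radius_5 = 40
center_x_6 = 52
radius_6 = 24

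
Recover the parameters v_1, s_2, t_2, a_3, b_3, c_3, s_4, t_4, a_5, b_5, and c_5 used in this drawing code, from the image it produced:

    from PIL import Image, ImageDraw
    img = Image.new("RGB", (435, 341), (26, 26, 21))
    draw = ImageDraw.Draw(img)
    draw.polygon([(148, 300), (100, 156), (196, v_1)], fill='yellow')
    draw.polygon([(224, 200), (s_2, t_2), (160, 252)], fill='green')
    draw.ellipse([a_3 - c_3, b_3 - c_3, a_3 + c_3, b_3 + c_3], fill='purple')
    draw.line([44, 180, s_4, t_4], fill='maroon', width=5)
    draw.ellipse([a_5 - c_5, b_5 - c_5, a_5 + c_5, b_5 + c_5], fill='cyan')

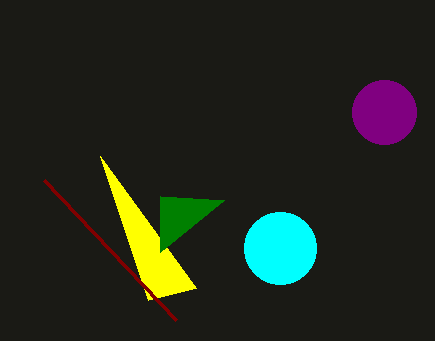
v_1 = 288; s_2 = 160; t_2 = 196; a_3 = 384; b_3 = 112; c_3 = 32; s_4 = 176; t_4 = 320; a_5 = 280; b_5 = 248; c_5 = 36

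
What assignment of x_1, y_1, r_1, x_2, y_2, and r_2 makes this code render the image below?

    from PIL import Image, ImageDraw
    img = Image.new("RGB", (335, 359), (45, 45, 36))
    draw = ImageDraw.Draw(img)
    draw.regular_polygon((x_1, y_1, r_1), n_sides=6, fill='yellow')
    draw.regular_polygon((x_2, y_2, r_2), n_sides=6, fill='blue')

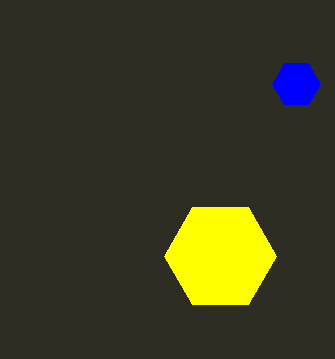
x_1 = 220, y_1 = 256, r_1 = 56, x_2 = 296, y_2 = 84, r_2 = 24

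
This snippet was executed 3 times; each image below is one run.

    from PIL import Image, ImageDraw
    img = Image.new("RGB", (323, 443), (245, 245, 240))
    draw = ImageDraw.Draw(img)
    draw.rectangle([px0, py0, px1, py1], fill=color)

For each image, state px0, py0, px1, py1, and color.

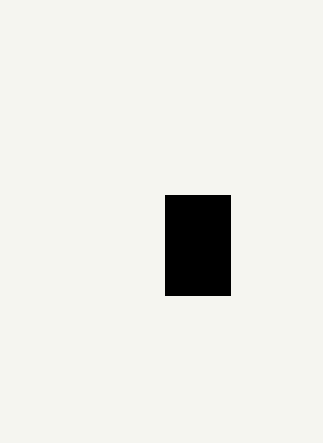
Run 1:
px0 = 165, py0 = 195, px1 = 230, py1 = 295, color = 'black'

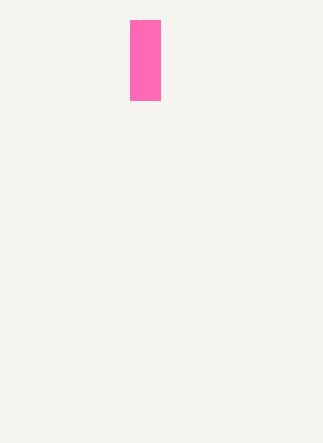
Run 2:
px0 = 130
py0 = 20
px1 = 160
py1 = 100
color = 'hotpink'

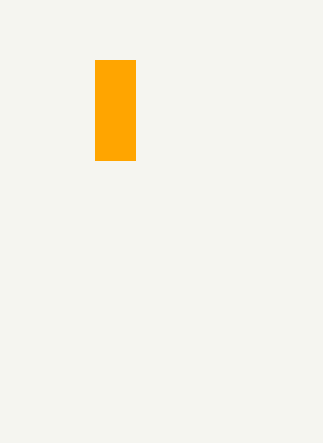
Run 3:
px0 = 95
py0 = 60
px1 = 135
py1 = 160
color = 'orange'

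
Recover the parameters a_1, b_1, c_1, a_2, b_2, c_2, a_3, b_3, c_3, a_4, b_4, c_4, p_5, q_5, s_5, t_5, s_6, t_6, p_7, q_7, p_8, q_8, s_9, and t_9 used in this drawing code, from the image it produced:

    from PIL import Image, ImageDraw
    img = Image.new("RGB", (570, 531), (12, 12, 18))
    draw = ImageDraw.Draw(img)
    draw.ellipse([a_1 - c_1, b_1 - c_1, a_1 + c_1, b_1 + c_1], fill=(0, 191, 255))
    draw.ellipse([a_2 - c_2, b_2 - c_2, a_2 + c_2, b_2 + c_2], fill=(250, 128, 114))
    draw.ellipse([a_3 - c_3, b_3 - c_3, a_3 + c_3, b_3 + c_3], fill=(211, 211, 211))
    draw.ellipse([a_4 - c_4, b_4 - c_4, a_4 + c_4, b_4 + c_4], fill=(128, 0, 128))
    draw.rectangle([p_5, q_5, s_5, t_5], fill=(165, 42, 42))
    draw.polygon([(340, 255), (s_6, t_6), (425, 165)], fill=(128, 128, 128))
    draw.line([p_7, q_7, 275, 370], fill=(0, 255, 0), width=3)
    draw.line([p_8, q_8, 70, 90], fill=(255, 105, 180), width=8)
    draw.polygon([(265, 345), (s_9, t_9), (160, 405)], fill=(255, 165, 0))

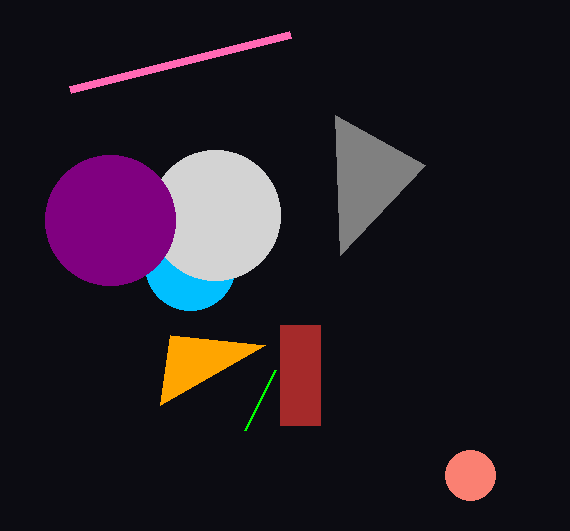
a_1 = 190; b_1 = 265; c_1 = 45; a_2 = 470; b_2 = 475; c_2 = 25; a_3 = 215; b_3 = 215; c_3 = 65; a_4 = 110; b_4 = 220; c_4 = 65; p_5 = 280; q_5 = 325; s_5 = 320; t_5 = 425; s_6 = 335; t_6 = 115; p_7 = 245; q_7 = 430; p_8 = 290; q_8 = 35; s_9 = 170; t_9 = 335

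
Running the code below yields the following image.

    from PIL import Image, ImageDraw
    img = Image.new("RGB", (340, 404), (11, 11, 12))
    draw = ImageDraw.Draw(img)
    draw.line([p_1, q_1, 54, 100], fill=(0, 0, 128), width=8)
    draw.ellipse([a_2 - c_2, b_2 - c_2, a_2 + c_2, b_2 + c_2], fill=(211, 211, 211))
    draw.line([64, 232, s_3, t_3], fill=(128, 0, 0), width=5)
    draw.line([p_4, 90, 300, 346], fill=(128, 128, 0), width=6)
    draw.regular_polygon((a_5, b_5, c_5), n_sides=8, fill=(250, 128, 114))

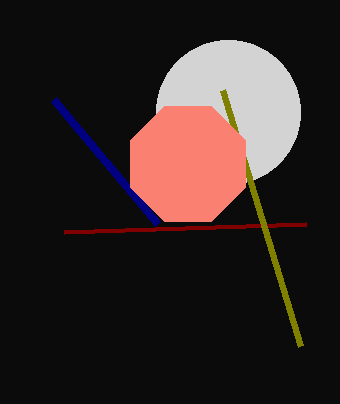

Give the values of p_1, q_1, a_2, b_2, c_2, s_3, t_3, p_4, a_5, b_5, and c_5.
p_1 = 158; q_1 = 224; a_2 = 228; b_2 = 112; c_2 = 72; s_3 = 306; t_3 = 224; p_4 = 222; a_5 = 188; b_5 = 164; c_5 = 62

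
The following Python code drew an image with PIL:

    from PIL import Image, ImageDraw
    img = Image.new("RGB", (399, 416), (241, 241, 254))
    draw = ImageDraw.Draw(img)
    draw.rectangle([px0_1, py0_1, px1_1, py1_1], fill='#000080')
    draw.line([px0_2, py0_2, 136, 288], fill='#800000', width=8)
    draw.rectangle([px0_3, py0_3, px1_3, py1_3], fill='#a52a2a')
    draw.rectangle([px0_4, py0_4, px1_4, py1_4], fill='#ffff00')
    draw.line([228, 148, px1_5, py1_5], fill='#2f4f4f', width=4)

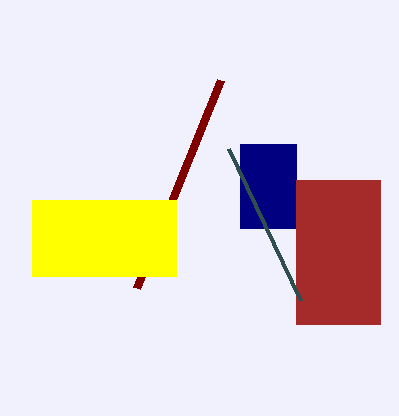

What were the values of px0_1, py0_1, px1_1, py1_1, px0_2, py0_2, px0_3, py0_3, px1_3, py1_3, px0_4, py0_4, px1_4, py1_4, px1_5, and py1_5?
px0_1 = 240
py0_1 = 144
px1_1 = 296
py1_1 = 228
px0_2 = 220
py0_2 = 80
px0_3 = 296
py0_3 = 180
px1_3 = 380
py1_3 = 324
px0_4 = 32
py0_4 = 200
px1_4 = 176
py1_4 = 276
px1_5 = 300
py1_5 = 300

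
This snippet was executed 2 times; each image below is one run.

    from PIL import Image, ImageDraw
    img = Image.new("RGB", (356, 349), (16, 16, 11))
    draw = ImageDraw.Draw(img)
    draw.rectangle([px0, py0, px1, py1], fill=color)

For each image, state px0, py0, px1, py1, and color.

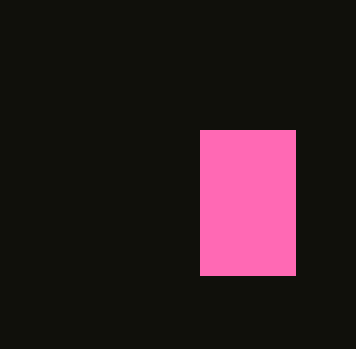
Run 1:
px0 = 200
py0 = 130
px1 = 295
py1 = 275
color = 'hotpink'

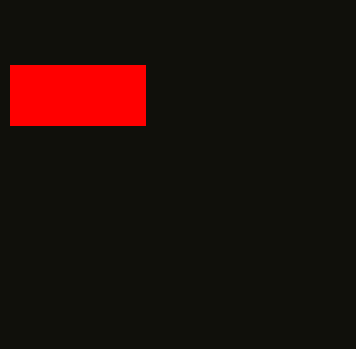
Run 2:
px0 = 10
py0 = 65
px1 = 145
py1 = 125
color = 'red'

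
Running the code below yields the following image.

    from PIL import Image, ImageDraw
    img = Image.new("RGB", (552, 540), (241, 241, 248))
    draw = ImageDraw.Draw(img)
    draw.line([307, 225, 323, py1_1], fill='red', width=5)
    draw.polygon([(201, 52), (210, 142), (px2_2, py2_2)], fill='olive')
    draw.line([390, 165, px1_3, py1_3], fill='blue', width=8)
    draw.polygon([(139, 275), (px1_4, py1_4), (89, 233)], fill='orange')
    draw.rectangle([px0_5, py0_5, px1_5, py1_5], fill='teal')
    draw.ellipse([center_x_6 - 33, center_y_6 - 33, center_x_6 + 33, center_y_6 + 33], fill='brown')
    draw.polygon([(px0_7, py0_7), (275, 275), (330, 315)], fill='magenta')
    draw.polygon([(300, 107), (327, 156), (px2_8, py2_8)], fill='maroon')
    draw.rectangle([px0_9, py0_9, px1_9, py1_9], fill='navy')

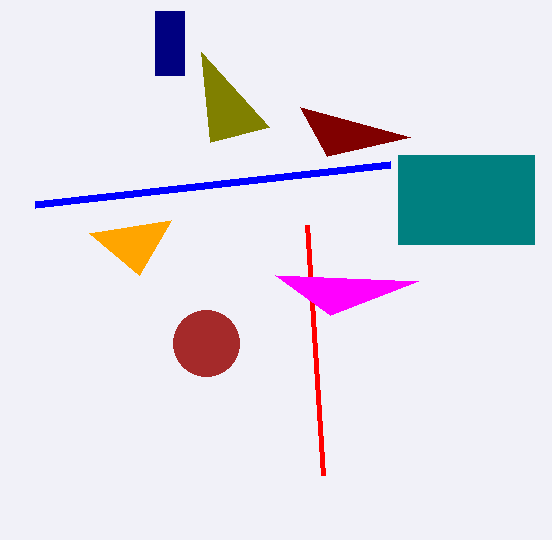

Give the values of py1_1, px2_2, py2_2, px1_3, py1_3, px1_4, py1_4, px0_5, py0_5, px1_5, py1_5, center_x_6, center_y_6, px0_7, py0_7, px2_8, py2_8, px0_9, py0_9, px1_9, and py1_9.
py1_1 = 475
px2_2 = 269
py2_2 = 127
px1_3 = 35
py1_3 = 205
px1_4 = 171
py1_4 = 220
px0_5 = 398
py0_5 = 155
px1_5 = 534
py1_5 = 244
center_x_6 = 206
center_y_6 = 343
px0_7 = 418
py0_7 = 281
px2_8 = 410
py2_8 = 137
px0_9 = 155
py0_9 = 11
px1_9 = 184
py1_9 = 75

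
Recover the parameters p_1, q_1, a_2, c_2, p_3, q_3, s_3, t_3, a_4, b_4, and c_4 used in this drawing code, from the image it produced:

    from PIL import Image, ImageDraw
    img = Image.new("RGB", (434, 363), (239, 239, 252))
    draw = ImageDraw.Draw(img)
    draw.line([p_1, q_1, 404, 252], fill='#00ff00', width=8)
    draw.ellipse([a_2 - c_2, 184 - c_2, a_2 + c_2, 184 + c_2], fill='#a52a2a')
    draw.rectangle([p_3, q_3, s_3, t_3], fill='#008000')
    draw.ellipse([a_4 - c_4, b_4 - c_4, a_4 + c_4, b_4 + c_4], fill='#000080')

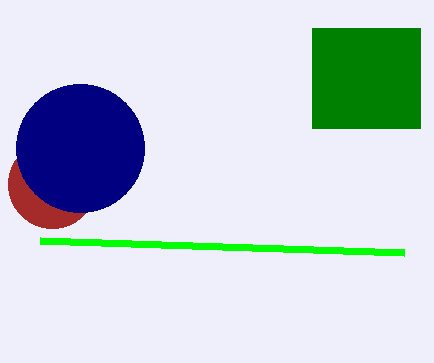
p_1 = 40
q_1 = 240
a_2 = 52
c_2 = 44
p_3 = 312
q_3 = 28
s_3 = 420
t_3 = 128
a_4 = 80
b_4 = 148
c_4 = 64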